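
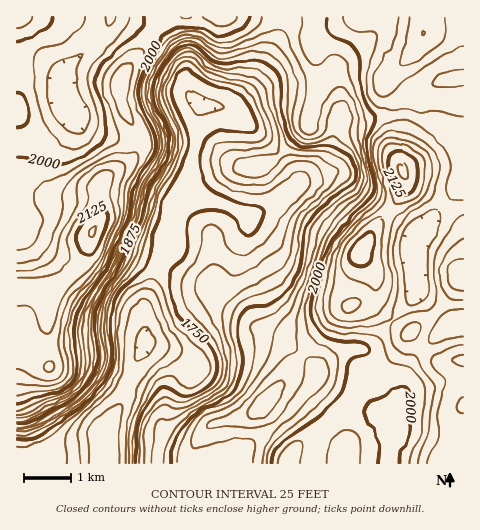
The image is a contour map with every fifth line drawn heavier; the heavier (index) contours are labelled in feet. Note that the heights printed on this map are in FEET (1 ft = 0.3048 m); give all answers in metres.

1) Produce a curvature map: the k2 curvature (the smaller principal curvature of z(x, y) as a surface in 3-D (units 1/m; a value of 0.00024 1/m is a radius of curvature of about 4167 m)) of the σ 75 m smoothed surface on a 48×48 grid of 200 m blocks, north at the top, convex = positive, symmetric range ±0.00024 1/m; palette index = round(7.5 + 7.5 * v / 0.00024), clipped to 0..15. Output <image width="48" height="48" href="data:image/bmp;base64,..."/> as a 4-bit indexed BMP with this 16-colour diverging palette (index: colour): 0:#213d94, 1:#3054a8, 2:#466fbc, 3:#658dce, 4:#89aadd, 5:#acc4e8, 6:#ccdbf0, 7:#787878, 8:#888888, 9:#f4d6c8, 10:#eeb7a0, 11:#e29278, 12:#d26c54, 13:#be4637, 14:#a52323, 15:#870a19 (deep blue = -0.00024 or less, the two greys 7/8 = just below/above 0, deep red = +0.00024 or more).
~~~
<image width="48" height="48" href="data:image/bmp;base64,Qk32BAAAAAAAAHYAAAAoAAAAMAAAADAAAAABAAQAAAAAAIAEAAATCwAAEwsAABAAAAAAAAAAlD0hAKhUMAC8b0YAzo1lAN2qiQDoxKwA8NvMAHh4eACIiIgAyNb0AKC37gB4kuIAVGzSADdGvgAjI6UAGQqHAFZneIdUIWiGeHd3h1JKuWVXiHdmVGqYdzNFZ4dUIWd1aHZmZlM3qHVXiIdmVFiHdwACRnZUIWh0SHdlVUMTeHdWiYdmZEZmdzIAEkVUIWqVJYiIdmUQJ3d2eIdmZUZmd7liAAJFIEqYInmodnhhA2d3ZmZmdlZ4iMqGMQATMBaaYDmoZnmXIUd3dmZndlWIiKdlZjABMQN5gQSGVXiZYiV3d3d3dlV4iXZXm5QAEiNnZAAzNGeIdjNWZ3d3ZlVWeHZ5zbhAASRnZTESNFZ3d2M1Z4iHZlVEVmaL3KiEACRodlMjRWZneHU0aJiHZVZ2ZWaLu4iXEBNXZmUzVmZnd2VEaJhmZlaJmGZ3eHipMCRFVVVDVmZmZlVVRWVVZ1RomWZmZmeYITVURFVEZ3ZmdlVlQyNGeWM1iWZmZmZmIkVUVmZVaId3hlVmQzREipYiRWZ4dmVUI0REeIdlaZh3dlVmeHZDSahkM2aIh2VUJEM1iYd1aKl3ZVV5qoh0JZdmU2V4dVVDFEM2iYh1V5l2ZVaauoiHIVZVVXVodVVCE0M1iIh2Rnh1VVeZmXeIUiREZ5dodmZTAUM0eImHVWZmVFeHZmZ4hCNGiYd3d3h2ADQ0aImIZWZ2VFeHZVZ4hBJYqnZmdniZMCREZ4iIdmd3VEZ3Z3d4gxJZqVVmZmeaYANEVneIhmeHRFV3iZh3YyNYmVVVVWeIcgJEVmZndlZ3RFVXmql2UzRXh2ZWZ4iHZAA0RWZ3ZlZ3RHZEipmHYzRXd3ZVZ5qYdiATRXiIhlV3RIhTWJmHZDRWd3dlVomZmWABRXiZhlVnVYmFNoiGVTNFeHdlRGeJqpMANXd3ZWZWVGiHVHh1VUM0aHd3ZUVniIUANWZURFVEQ0aIdmdURnQzV3d3dmZVVVUgJWZEREVEMyNWh1QiWKZEVndndnmHZUQwA2ZVVmZkMzMjRTETerhUVodmZmiph2VRAUVniJmXVERDIgBGiZhlVYh2VVeZmHeFACVomZmYdTRUMQN5mph1VXd2VDV3d2ipEARomIiHUzIkQgWaq6h1VWZnZURVVVerMANnh3dkIkQkYwWamphlVmZ3dkVUQ1i8UANndmUxFJpSRCSJiGVEVmZndlVlRWi8QARmZUIRSd6CNURWVENFVod3ZVRVZ3eZICVmZTIlebuUFFQiM0RWZ5h2ZVRGeHZkADZmVTNWeIh1ElVDRWd3eJh2VURXd2QxAVZlVEVnd3dlIVd3ZniHeHd2VVVoh1MRA1VENFVWZ3d2MVmZdmd3eGd2VVZpmGQxAkMiNFVVZmeHQ0ipdlVmd3d2VVZ5qXZTACI0VVVVZmd3RFeZd2VVZodmZUVomYd2AAJYdlVlZ3d2VVaId3ZVZnZWdUNGiId2MAN5hlVVZ4h2VVVnd4h2ZlVnd1M0Z3d2MAJ5h1VVV4mGVlVWd4iHZmZniHVDVmZmQQJpmHVVVoh2Z3ZVZ4mXZph3eIdURmZ2VURpqYZVVnd2eIdlV3iXZph3eIh1RVZ2eHZ4mpdlVnd3iZhmVnd3Zg=="/>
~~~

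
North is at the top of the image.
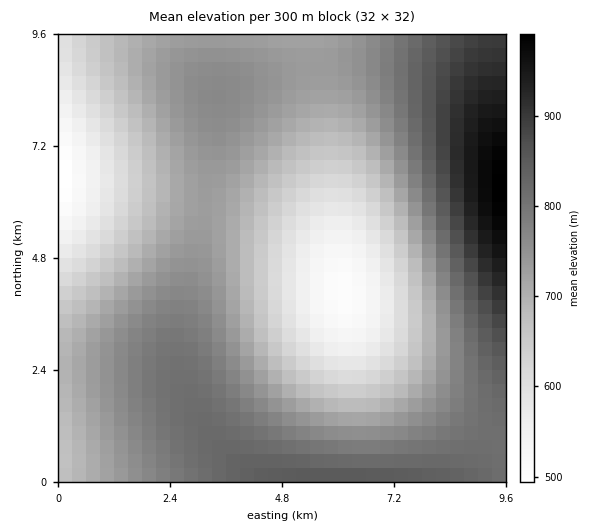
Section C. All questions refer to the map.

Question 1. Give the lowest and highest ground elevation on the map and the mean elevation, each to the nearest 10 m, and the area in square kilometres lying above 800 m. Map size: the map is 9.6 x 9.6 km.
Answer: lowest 480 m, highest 990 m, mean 730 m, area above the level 21.7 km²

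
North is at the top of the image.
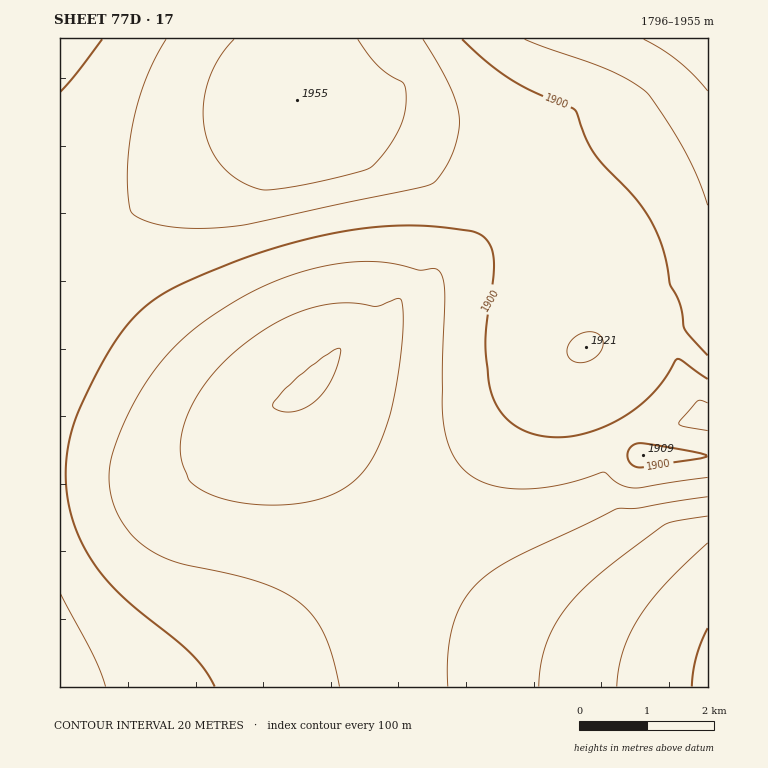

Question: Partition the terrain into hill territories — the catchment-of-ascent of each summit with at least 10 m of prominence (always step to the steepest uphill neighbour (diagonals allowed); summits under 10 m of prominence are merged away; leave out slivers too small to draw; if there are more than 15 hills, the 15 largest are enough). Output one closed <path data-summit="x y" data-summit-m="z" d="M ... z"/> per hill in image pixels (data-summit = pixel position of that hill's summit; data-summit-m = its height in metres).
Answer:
<path data-summit="297 100" data-summit-m="1955" d="M708 38l-648 0 0 434 92 2 22-5 25-10 15-1 14-9 98-88 74-61 127-84 69-58 101-71 11-11z"/><path data-summit="586 347" data-summit-m="1921" d="M708 77l-26 22-42 27-44 32-69 58-127 84-74 61-28 26 0 9 3 10 10 20 46 64 55 60 52 44 37 24 65 29 61 17 69 12 12-1 0-59-34-27-28-28-14-16-20-33-7-15-1-30 8-19 13-12 7-4 57-10 19-6z"/><path data-summit="60 687" data-summit-m="1930" d="M297 388l-63 56-20 14-15 1-25 10-22 5-92 0 0 213 648 0 0-11-36-4-45-8-46-12-29-10-51-24-37-24-52-44-55-60-46-64-10-20z"/><path data-summit="643 455" data-summit-m="1909" d="M708 417l-76 15-7 4-13 12-8 19 1 30 7 15 20 33 14 16 28 28 34 26z"/>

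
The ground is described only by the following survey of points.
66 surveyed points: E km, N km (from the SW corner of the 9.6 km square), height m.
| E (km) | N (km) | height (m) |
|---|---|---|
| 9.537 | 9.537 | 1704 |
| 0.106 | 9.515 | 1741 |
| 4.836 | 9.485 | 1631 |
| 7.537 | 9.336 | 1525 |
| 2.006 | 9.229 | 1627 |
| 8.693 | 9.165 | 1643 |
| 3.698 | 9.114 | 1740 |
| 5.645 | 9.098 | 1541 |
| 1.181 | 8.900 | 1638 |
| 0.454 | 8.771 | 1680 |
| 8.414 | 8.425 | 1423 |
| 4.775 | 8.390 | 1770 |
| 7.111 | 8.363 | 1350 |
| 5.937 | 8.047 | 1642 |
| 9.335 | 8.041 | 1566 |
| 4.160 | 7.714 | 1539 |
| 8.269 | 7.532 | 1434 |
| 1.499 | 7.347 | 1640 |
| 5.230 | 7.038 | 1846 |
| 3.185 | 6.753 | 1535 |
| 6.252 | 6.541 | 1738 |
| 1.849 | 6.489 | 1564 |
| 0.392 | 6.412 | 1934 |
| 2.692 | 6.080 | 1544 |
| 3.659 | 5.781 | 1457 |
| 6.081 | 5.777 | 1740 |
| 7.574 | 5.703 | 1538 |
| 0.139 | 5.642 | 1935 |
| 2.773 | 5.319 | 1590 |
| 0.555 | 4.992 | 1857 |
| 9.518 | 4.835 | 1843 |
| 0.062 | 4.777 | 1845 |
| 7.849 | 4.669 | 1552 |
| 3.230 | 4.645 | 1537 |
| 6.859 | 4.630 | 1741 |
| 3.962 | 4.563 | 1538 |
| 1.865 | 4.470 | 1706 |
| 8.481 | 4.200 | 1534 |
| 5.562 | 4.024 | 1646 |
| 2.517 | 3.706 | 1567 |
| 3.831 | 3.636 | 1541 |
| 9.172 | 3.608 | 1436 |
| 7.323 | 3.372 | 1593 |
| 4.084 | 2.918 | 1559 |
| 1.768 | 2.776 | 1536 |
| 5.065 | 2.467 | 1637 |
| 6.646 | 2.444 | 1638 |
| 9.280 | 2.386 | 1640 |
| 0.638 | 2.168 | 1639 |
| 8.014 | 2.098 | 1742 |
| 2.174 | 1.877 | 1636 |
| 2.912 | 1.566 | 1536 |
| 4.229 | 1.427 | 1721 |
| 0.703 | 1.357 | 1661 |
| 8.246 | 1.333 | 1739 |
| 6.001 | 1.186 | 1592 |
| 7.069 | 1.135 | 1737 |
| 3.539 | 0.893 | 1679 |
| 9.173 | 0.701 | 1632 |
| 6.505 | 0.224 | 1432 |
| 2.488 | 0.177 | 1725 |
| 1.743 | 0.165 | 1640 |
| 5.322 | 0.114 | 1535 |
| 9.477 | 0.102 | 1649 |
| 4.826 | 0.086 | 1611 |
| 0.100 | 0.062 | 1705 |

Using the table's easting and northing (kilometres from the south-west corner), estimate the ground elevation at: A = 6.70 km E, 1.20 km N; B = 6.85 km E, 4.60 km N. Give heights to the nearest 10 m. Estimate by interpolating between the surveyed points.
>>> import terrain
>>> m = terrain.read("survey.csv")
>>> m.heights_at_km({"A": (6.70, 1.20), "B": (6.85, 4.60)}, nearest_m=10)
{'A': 1650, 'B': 1740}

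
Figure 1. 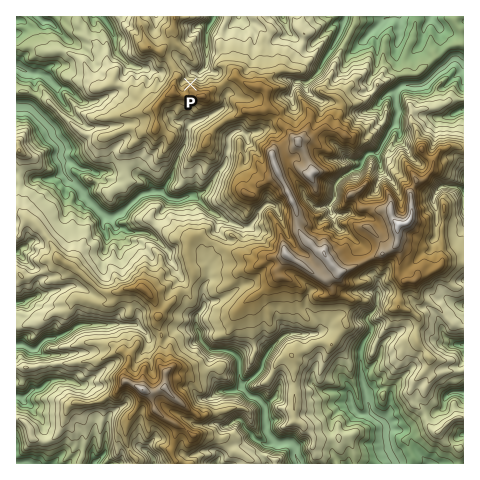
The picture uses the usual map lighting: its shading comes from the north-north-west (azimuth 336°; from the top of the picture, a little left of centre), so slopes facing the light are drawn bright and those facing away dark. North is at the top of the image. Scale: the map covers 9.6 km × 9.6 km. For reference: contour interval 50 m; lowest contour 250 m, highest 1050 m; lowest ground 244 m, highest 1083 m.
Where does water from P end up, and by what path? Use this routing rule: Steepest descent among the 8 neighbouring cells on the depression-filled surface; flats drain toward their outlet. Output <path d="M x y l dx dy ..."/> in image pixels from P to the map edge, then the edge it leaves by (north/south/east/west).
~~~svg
<path d="M190 84l0-9 3-2 7 0 7-9 0-33 2-6 5-6 0-2"/>
exit: north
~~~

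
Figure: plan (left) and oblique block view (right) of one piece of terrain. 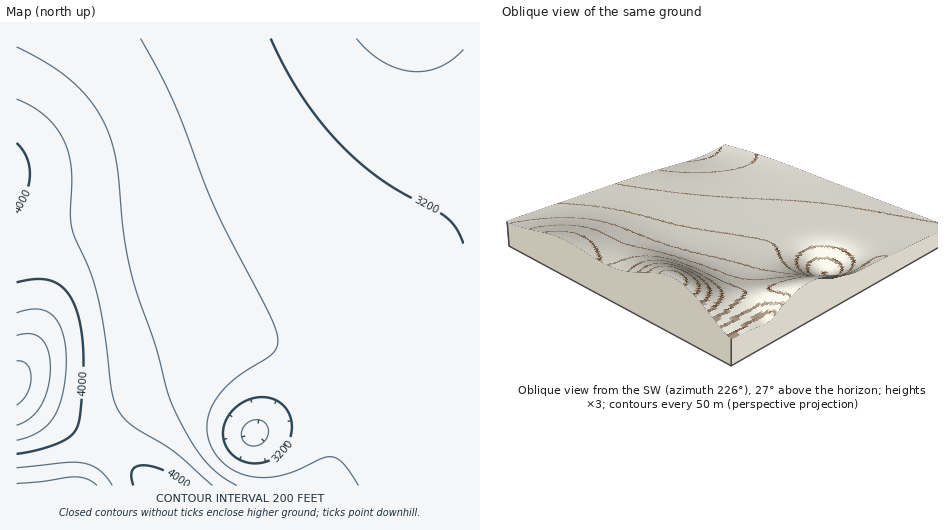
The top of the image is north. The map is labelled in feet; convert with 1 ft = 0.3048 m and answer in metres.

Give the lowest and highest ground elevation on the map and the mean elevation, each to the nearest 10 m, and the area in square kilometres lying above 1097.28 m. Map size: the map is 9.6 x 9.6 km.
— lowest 890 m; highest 1430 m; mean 1060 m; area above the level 23.8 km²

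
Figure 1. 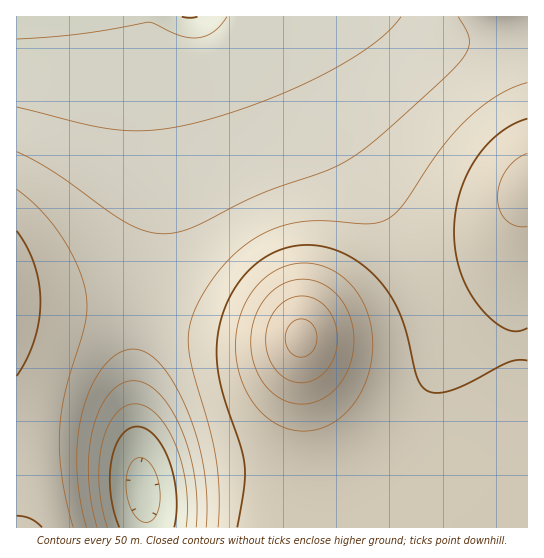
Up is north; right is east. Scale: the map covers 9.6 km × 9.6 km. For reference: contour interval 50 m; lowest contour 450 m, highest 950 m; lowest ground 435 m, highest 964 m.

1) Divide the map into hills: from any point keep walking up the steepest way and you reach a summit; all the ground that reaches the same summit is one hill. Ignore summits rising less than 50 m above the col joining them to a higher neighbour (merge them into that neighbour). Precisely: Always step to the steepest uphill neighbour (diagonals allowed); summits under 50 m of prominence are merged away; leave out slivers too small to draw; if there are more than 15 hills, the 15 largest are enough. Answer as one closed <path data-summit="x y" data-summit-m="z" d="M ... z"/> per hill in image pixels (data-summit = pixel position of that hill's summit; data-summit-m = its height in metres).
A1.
<path data-summit="301 338" data-summit-m="964" d="M279 16l-142 1 16 80 7 68-4 68-19 97-4 43 2 48 12 106 380 1 1-183-41 0-17-2-23-8-10-9-42-95-78-129z"/><path data-summit="17 293" data-summit-m="781" d="M137 16l-121 1 1 511 130-1-12-106-2-48 4-43 19-97 4-68-7-68z"/><path data-summit="527 187" data-summit-m="820" d="M398 16l-118 1 37 85 78 129 42 95 10 9 23 8 17 2 40-1 1-307-35 7-34-1-32-10z"/>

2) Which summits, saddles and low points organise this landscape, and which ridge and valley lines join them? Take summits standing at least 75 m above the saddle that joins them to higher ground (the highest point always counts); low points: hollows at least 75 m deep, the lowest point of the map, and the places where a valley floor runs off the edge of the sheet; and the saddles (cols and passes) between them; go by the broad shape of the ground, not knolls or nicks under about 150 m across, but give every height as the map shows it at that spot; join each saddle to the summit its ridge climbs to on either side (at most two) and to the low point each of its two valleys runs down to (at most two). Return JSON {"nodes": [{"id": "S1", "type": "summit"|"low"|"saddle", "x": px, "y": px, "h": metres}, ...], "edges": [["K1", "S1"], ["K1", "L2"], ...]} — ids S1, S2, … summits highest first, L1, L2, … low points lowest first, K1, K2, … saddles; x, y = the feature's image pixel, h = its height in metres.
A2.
{"nodes": [
{"id": "S1", "type": "summit", "x": 301, "y": 338, "h": 964},
{"id": "S2", "type": "summit", "x": 17, "y": 293, "h": 781},
{"id": "L1", "type": "low", "x": 142, "y": 486, "h": 435},
{"id": "L2", "type": "low", "x": 189, "y": 17, "h": 496},
{"id": "K1", "type": "saddle", "x": 327, "y": 479, "h": 770},
{"id": "K2", "type": "saddle", "x": 142, "y": 303, "h": 674}],
"edges": [["K1", "S1"], ["K1", "L1"], ["K1", "L2"], ["K2", "S1"], ["K2", "S2"], ["K2", "L1"], ["K2", "L2"]]}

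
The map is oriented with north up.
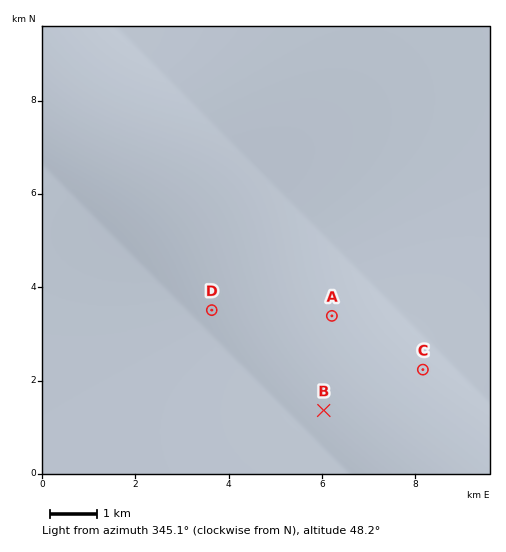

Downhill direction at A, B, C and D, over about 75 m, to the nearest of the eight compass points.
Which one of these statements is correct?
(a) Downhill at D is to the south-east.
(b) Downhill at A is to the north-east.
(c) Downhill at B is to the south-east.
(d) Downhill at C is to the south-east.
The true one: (b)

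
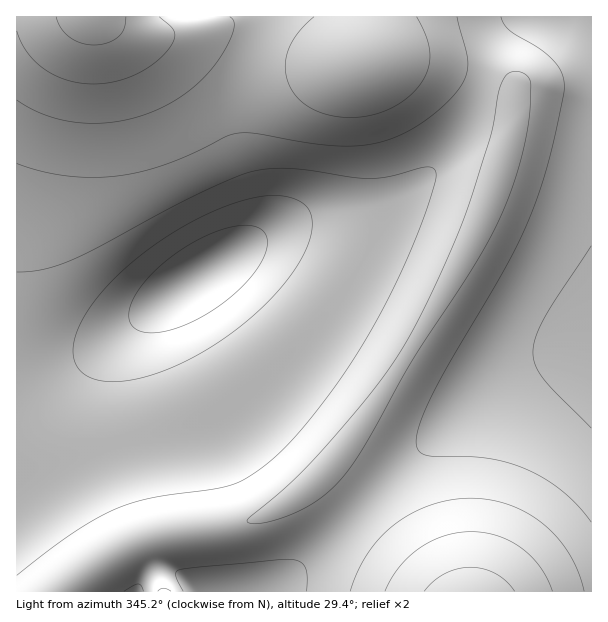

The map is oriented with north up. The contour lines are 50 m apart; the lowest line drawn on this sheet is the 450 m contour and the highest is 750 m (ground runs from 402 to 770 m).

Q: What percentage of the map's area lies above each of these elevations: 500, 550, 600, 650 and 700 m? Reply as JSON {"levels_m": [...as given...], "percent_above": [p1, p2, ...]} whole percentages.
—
{"levels_m": [500, 550, 600, 650, 700], "percent_above": [90, 56, 27, 12, 3]}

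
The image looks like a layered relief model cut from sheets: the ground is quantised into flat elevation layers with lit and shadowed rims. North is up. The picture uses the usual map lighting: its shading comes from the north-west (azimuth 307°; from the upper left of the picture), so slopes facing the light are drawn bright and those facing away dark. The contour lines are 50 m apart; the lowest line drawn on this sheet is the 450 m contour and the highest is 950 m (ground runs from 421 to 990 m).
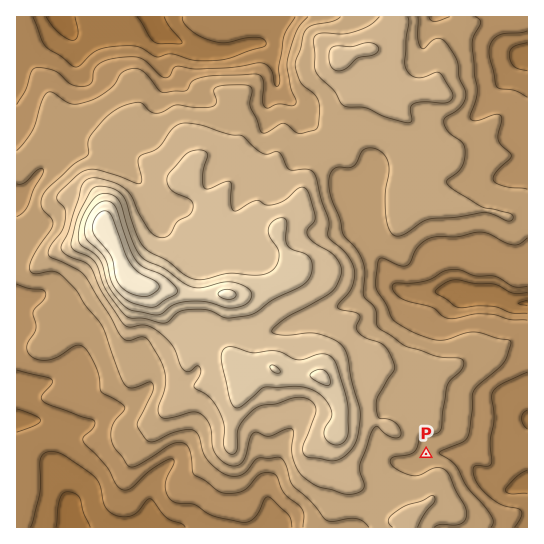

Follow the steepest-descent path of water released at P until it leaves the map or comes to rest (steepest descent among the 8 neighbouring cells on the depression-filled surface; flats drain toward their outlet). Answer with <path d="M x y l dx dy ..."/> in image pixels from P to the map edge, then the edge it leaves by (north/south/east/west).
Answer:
<path d="M426 454l11 0 1-1 15 0 1 1 4 0 5 3 31 30 3 0 1 2 15 0 6-4 8-2"/>
exit: east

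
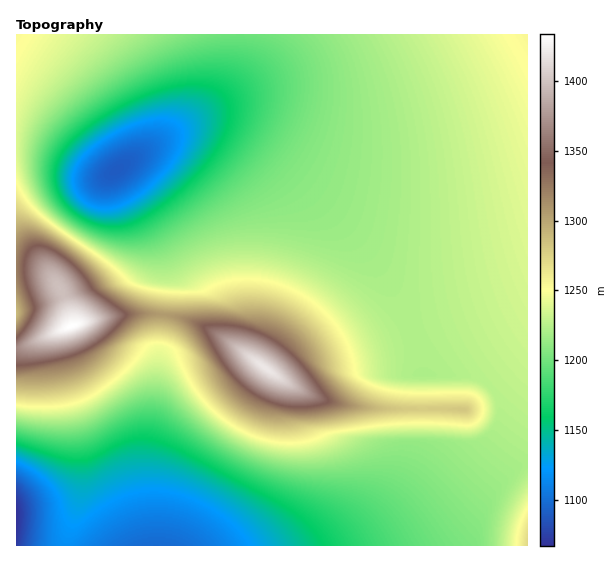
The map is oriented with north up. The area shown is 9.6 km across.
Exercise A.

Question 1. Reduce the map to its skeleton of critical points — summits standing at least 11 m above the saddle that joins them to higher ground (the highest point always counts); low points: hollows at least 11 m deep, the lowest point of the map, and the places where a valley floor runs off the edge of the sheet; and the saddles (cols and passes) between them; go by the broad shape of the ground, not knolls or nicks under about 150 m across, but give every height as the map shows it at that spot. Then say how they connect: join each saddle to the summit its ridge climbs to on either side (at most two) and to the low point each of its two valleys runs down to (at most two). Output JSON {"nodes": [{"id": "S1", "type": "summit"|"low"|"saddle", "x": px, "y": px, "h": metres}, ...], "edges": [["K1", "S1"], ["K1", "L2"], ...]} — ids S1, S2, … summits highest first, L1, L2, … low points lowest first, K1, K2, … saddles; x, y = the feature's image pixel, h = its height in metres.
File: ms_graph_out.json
{"nodes": [
{"id": "S1", "type": "summit", "x": 71, "y": 327, "h": 1434},
{"id": "S2", "type": "summit", "x": 265, "y": 368, "h": 1420},
{"id": "S3", "type": "summit", "x": 461, "y": 409, "h": 1282},
{"id": "S4", "type": "summit", "x": 527, "y": 544, "h": 1271},
{"id": "S5", "type": "summit", "x": 17, "y": 36, "h": 1253},
{"id": "L1", "type": "low", "x": 17, "y": 517, "h": 1067},
{"id": "L2", "type": "low", "x": 117, "y": 169, "h": 1089},
{"id": "L3", "type": "low", "x": 155, "y": 545, "h": 1097},
{"id": "L4", "type": "low", "x": 17, "y": 313, "h": 1288},
{"id": "K1", "type": "saddle", "x": 17, "y": 268, "h": 1321},
{"id": "K2", "type": "saddle", "x": 163, "y": 315, "h": 1306},
{"id": "K3", "type": "saddle", "x": 17, "y": 145, "h": 1238},
{"id": "K4", "type": "saddle", "x": 491, "y": 388, "h": 1226},
{"id": "K5", "type": "saddle", "x": 527, "y": 463, "h": 1221}],
"edges": [["K1", "S1"], ["K1", "L2"], ["K1", "L4"], ["K2", "S1"], ["K2", "S2"], ["K2", "L2"], ["K2", "L3"], ["K3", "S1"], ["K3", "S5"], ["K3", "L2"], ["K4", "S3"], ["K4", "L2"], ["K4", "L3"], ["K5", "S4"], ["K5", "S3"], ["K5", "L3"]]}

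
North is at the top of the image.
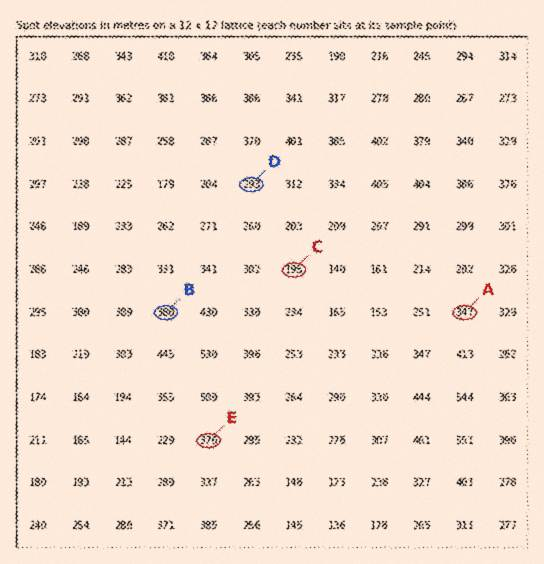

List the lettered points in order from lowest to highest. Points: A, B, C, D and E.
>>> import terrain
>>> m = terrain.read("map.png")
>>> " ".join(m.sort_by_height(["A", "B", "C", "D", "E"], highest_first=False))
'C D A E B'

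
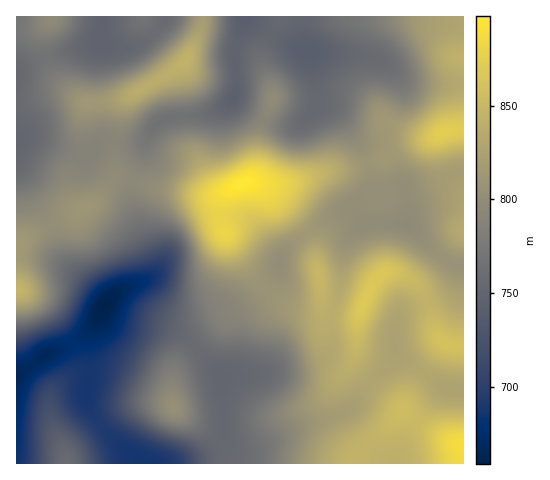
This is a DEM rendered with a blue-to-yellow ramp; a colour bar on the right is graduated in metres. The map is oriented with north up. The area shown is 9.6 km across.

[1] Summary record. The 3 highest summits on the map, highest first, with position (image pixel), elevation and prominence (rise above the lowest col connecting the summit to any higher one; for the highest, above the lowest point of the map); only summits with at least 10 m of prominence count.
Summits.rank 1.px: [243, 183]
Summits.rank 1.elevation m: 898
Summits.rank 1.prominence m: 239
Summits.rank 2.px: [444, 132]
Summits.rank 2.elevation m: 874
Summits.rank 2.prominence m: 64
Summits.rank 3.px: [364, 304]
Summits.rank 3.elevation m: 869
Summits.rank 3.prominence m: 38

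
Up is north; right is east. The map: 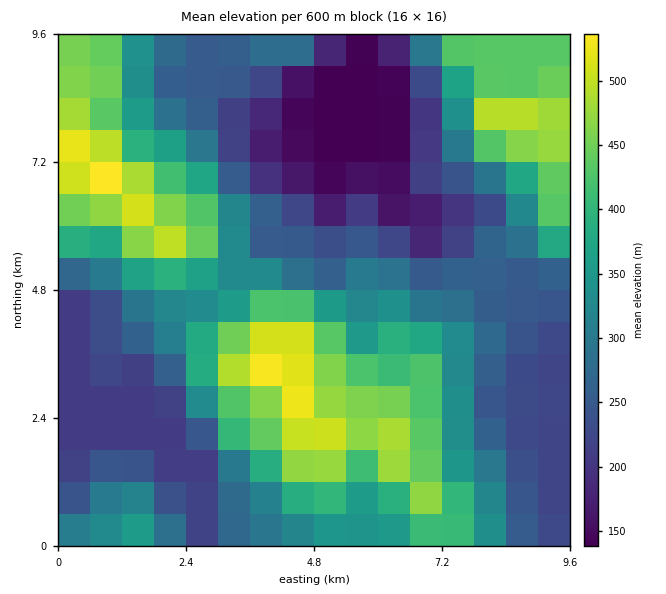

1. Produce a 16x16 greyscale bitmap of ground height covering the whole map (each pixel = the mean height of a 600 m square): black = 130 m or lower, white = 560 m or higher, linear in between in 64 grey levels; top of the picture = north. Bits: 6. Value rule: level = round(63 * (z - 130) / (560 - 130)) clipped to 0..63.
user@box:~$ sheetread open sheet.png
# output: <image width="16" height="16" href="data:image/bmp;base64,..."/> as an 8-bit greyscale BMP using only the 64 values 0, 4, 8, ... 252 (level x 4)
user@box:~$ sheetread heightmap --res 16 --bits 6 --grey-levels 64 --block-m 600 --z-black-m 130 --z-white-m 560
<image width="16" height="16" href="data:image/bmp;base64,Qk02BQAAAAAAADYEAAAoAAAAEAAAABAAAAABAAgAAAAAAAABAAATCwAAEwsAAAABAAAAAAAAAAAAAAEBAQACAgIAAwMDAAQEBAAFBQUABgYGAAcHBwAICAgACQkJAAoKCgALCwsADAwMAA0NDQAODg4ADw8PABAQEAAREREAEhISABMTEwAUFBQAFRUVABYWFgAXFxcAGBgYABkZGQAaGhoAGxsbABwcHAAdHR0AHh4eAB8fHwAgICAAISEhACIiIgAjIyMAJCQkACUlJQAmJiYAJycnACgoKAApKSkAKioqACsrKwAsLCwALS0tAC4uLgAvLy8AMDAwADExMQAyMjIAMzMzADQ0NAA1NTUANjY2ADc3NwA4ODgAOTk5ADo6OgA7OzsAPDw8AD09PQA+Pj4APz8/AEBAQABBQUEAQkJCAENDQwBEREQARUVFAEZGRgBHR0cASEhIAElJSQBKSkoAS0tLAExMTABNTU0ATk5OAE9PTwBQUFAAUVFRAFJSUgBTU1MAVFRUAFVVVQBWVlYAV1dXAFhYWABZWVkAWlpaAFtbWwBcXFwAXV1dAF5eXgBfX18AYGBgAGFhYQBiYmIAY2NjAGRkZABlZWUAZmZmAGdnZwBoaGgAaWlpAGpqagBra2sAbGxsAG1tbQBubm4Ab29vAHBwcABxcXEAcnJyAHNzcwB0dHQAdXV1AHZ2dgB3d3cAeHh4AHl5eQB6enoAe3t7AHx8fAB9fX0Afn5+AH9/fwCAgIAAgYGBAIKCggCDg4MAhISEAIWFhQCGhoYAh4eHAIiIiACJiYkAioqKAIuLiwCMjIwAjY2NAI6OjgCPj48AkJCQAJGRkQCSkpIAk5OTAJSUlACVlZUAlpaWAJeXlwCYmJgAmZmZAJqamgCbm5sAnJycAJ2dnQCenp4An5+fAKCgoAChoaEAoqKiAKOjowCkpKQApaWlAKampgCnp6cAqKioAKmpqQCqqqoAq6urAKysrACtra0Arq6uAK+vrwCwsLAAsbGxALKysgCzs7MAtLS0ALW1tQC2trYAt7e3ALi4uAC5ubkAurq6ALu7uwC8vLwAvb29AL6+vgC/v78AwMDAAMHBwQDCwsIAw8PDAMTExADFxcUAxsbGAMfHxwDIyMgAycnJAMrKygDLy8sAzMzMAM3NzQDOzs4Az8/PANDQ0ADR0dEA0tLSANPT0wDU1NQA1dXVANbW1gDX19cA2NjYANnZ2QDa2toA29vbANzc3ADd3d0A3t7eAN/f3wDg4OAA4eHhAOLi4gDj4+MA5OTkAOXl5QDm5uYA5+fnAOjo6ADp6ekA6urqAOvr6wDs7OwA7e3tAO7u7gDv7+8A8PDwAPHx8QDy8vIA8/PzAPT09AD19fUA9vb2APf39wD4+PgA+fn5APr6+gD7+/sA/Pz8AP39/QD+/v4A////AGh0hFw0VGBwgHyEpKR4SDhAZGxANFRsmKCEmMigcEQ0NERAMDBkmMjMpMy4gGQ8NCwwMCxEoLjc3MjQtHhMODQsLCw0dLDE6MjAwKx4RDw4MDgwTJTU7OTErKSsdEw4NDA8TGiUvODgtISYkHRUQDgwPGBwdIisrIRweGBcSEhEVGSMmIx0dFxMZFxITExITJiQxNi4dEhIPEQ4IDRQXJC8yODAsHBMOBgsEBgoOHSw3PDQqJBIKBQIEAwwQGCQtOjYnIhgNBgMBAQILGSwxMzQtIRcTDAgCAQEBCh41NTMxLx4TEhIOBAEBAg4jLS0uMC4fFRITFhYIAgcZLCwsLA="/>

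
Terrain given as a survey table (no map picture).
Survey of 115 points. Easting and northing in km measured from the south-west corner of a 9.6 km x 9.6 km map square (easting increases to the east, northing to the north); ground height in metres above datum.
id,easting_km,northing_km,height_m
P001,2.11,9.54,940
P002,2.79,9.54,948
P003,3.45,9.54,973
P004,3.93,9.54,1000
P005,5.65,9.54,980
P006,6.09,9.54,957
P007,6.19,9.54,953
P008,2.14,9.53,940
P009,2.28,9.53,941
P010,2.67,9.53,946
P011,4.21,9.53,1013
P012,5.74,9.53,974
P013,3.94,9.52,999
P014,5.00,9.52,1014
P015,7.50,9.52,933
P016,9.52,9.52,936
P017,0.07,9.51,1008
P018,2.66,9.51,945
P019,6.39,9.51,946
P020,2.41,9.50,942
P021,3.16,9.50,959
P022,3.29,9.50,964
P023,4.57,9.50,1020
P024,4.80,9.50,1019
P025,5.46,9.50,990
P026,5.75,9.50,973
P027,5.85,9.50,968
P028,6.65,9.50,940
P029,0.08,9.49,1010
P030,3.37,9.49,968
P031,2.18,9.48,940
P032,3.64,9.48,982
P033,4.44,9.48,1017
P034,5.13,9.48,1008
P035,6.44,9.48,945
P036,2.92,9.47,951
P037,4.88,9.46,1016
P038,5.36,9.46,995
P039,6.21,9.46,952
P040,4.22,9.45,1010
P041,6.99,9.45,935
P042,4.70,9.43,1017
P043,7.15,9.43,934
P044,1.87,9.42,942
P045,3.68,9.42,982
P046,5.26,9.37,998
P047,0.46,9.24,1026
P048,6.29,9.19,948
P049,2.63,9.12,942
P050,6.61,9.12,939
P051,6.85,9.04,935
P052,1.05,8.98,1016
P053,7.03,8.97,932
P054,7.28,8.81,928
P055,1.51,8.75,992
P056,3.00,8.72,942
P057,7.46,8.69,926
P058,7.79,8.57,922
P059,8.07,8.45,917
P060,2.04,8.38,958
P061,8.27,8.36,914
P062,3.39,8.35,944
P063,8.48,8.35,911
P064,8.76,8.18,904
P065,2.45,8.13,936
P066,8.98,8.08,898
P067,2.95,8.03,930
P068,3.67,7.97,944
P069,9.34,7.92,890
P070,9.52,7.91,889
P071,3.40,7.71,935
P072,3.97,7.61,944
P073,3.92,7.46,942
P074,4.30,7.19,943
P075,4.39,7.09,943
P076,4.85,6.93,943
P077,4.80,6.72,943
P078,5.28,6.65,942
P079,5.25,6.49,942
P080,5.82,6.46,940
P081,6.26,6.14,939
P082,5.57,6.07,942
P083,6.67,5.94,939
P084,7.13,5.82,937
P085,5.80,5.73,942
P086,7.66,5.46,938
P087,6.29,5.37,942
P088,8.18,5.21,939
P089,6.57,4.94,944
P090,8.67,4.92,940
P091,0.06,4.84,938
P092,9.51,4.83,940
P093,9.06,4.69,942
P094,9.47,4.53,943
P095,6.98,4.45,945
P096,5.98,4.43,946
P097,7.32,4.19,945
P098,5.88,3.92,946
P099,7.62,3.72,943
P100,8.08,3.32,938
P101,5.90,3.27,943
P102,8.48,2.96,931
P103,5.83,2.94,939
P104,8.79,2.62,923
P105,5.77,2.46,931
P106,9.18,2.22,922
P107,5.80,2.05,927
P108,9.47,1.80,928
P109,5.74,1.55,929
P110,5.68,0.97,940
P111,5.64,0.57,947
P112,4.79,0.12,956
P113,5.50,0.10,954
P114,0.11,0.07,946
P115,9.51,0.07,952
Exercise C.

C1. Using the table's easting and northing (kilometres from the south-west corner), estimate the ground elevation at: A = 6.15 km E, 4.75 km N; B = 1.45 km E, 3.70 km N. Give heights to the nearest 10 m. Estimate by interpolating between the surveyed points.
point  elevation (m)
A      940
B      970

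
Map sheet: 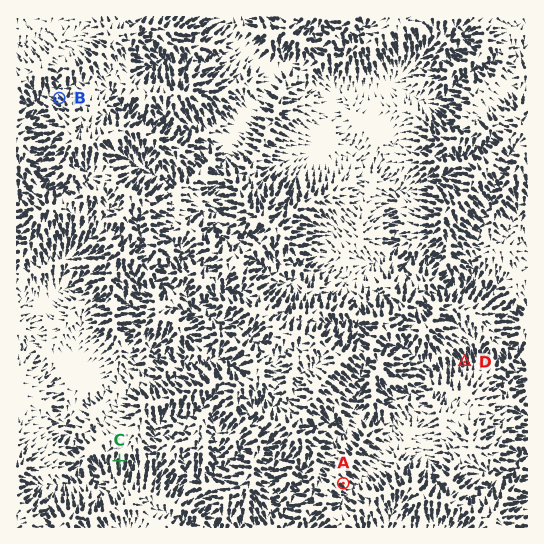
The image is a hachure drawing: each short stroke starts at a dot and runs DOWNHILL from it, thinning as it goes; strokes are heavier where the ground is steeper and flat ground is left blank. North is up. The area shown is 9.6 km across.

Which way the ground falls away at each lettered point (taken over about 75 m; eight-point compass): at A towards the SE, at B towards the NW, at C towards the S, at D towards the N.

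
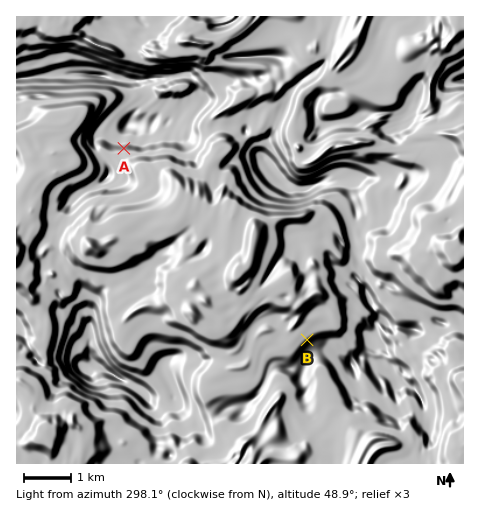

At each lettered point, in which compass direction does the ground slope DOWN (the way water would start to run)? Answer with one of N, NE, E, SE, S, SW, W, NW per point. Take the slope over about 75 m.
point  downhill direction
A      N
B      SE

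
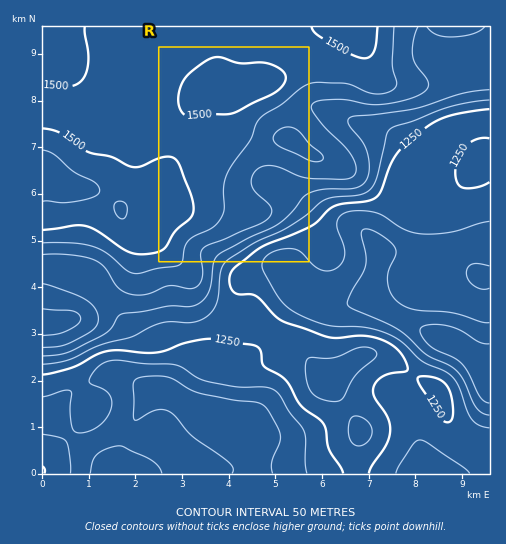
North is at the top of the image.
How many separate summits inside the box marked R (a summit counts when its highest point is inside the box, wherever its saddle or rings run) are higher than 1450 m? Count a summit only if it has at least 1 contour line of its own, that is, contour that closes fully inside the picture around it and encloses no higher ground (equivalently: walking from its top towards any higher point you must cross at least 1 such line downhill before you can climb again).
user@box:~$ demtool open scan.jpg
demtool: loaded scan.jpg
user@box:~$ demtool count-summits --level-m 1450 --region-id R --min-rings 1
2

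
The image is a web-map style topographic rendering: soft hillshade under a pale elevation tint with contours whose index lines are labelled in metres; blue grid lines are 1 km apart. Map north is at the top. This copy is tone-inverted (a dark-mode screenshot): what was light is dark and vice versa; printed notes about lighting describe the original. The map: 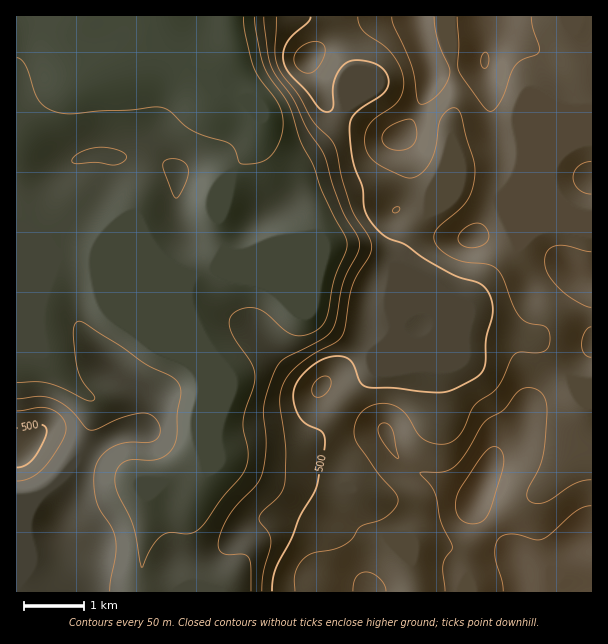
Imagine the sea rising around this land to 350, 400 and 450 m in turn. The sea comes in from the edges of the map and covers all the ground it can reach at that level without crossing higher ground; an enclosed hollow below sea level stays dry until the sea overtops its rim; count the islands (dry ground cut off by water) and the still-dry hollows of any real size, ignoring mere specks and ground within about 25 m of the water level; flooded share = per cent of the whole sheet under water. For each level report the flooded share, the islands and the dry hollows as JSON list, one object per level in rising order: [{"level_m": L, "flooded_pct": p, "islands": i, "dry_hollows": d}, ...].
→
[{"level_m": 350, "flooded_pct": 34, "islands": 0, "dry_hollows": 0}, {"level_m": 400, "flooded_pct": 42, "islands": 0, "dry_hollows": 0}, {"level_m": 450, "flooded_pct": 50, "islands": 0, "dry_hollows": 0}]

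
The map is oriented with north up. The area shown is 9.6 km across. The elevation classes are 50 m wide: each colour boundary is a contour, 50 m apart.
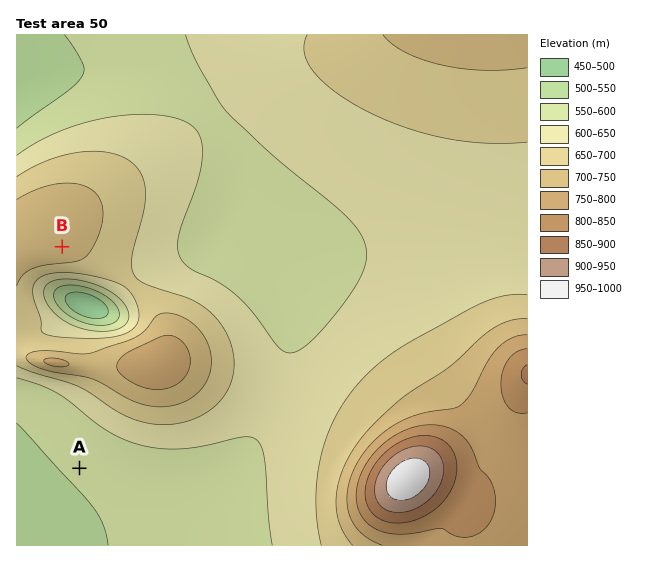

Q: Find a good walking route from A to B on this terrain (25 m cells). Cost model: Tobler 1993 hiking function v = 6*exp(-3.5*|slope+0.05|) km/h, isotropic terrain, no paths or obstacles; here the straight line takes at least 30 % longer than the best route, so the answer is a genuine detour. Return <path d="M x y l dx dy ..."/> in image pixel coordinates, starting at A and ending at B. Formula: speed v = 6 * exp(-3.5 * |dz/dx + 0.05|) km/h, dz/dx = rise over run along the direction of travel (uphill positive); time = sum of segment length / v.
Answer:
<path d="M79 468l-44-88-13-13-5-11 0-7 16-33 0-28 6-13 18-18 5-10"/>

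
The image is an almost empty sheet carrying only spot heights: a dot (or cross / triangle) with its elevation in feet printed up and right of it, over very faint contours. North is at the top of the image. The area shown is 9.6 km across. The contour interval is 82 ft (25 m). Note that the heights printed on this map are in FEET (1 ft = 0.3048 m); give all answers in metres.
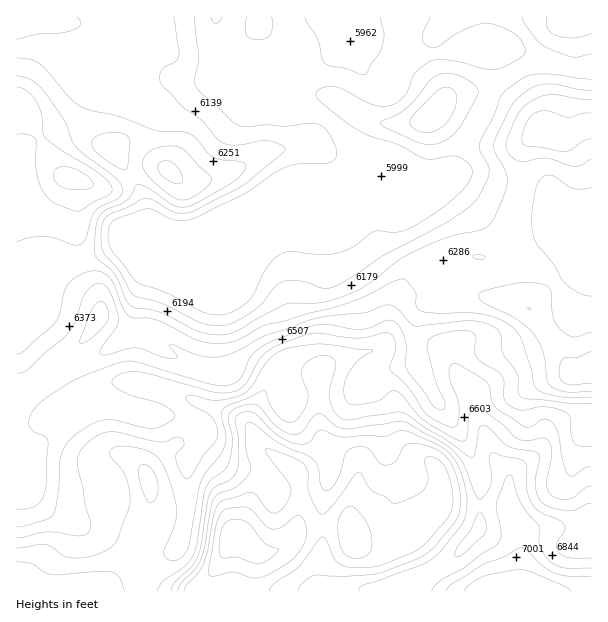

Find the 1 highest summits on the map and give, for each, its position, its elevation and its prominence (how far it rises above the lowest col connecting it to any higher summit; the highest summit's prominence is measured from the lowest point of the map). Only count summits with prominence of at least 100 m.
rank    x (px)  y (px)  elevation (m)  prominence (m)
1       237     537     2217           400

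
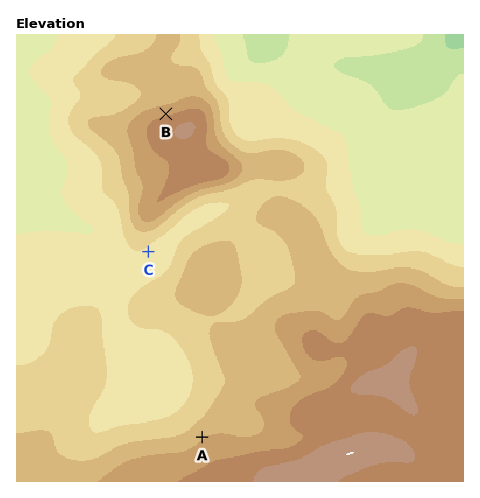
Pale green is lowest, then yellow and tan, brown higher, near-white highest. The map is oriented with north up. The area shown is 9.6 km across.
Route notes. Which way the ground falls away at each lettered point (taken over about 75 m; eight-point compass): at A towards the NW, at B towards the N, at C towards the SE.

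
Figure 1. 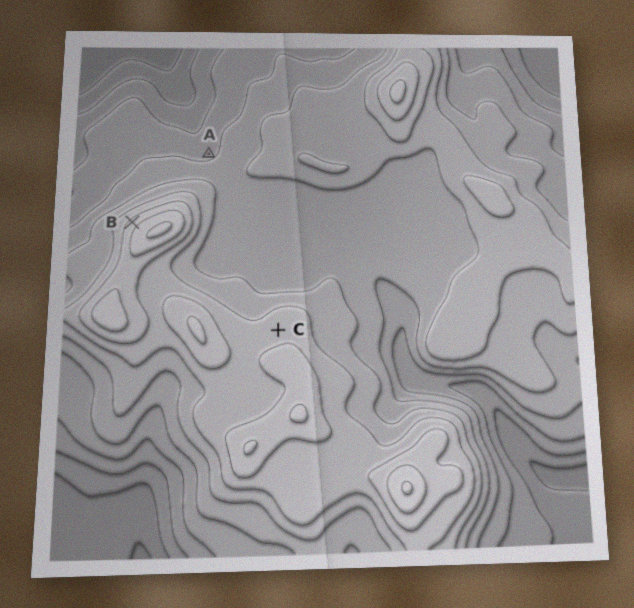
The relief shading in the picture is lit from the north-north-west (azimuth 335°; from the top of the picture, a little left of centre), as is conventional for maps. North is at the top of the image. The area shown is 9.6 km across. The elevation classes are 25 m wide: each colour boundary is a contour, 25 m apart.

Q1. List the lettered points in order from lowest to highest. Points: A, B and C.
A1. A C B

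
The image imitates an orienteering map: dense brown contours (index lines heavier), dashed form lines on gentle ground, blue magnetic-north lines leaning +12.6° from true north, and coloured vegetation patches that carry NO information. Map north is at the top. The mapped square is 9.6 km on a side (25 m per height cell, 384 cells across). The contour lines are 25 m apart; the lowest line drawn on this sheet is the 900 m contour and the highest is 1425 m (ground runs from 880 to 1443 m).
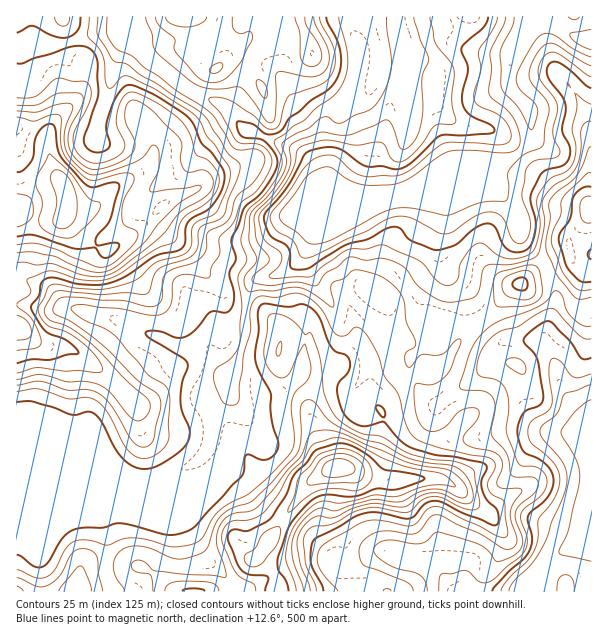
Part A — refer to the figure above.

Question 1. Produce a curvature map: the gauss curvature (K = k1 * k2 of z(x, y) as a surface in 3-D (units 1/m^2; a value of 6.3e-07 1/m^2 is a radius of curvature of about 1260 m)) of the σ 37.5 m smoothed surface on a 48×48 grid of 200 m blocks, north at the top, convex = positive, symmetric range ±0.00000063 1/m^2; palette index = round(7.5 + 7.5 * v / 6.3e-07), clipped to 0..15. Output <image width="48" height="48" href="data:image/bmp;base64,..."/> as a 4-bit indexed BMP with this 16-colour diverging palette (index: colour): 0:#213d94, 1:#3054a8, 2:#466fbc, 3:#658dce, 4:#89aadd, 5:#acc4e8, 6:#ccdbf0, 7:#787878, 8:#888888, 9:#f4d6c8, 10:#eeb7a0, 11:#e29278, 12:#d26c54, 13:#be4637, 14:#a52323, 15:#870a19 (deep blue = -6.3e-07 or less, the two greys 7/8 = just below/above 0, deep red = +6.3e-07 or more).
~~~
<image width="48" height="48" href="data:image/bmp;base64,Qk32BAAAAAAAAHYAAAAoAAAAMAAAADAAAAABAAQAAAAAAIAEAAATCwAAEwsAABAAAAAAAAAAlD0hAKhUMAC8b0YAzo1lAN2qiQDoxKwA8NvMAHh4eACIiIgAyNb0AKC37gB4kuIAVGzSADdGvgAjI6UAGQqHALRGqneHh3qrtIhruINHh4qIeIhQbIh6h2qoZnh4dleHY1lCd4mXd3h3Z4eMeXd4d2mYiYWJiHd3iK6VV6uHd4mHd4d3N1Z3d3iHioV5mHd2N1dXWHqHeJl3d4iIb6V3h3d3Z3h3d4iIT6affJeHd4h2eHiHfYR3eHd3d3h3eIiIbpZ0CcZnh3dlmHd5d4d3eIh3d4d3iIh3WId3Z5mHzJdXy3YpiNh3iIiHeHd4iIh4dmd3dFl0h3h4/JkFQXdneIiIiHd3d3eHd4h3ZVaH0kuFYc+NlquGd4iIiIh3d3d3eIiHfHSnpCmoaJU5doumZ4iId3d2Z3d4d3d4eFz/1UZneHWMdniGd4h3d4d3mHd3h4iIq1eapXeYiGiGd3d3d4h3eId4mXd3h4h4mRdYhmeYh3iGZ4eIeIiHiIh3d3d3d3d3h0U3uEZ4l3d3d4mYiIiId4h3d3d3eHd3eHZqqHeIiIiId3d3iIiIaKh5qXiHeId3eZeIeIh4h3iZd2qXiHmHeIZ4h3eIeIh3d3eIeIh3d3eId4mGeIiHh3VniGd3iHd3V3eId3d3iHaHd4eHeJZ3h3Z4iHeIiId5iHd4d3iHiIeYeIiHiHeHeZd4d3eHd3eLh3hoeIeHd3eHiJd4d4ZXiXd4h3d4eHeJh3dneHd3d4eIdnh4dqYYl3d4iIeIeHl3l4eHiId3iId4lnmHdvqoaHd3d2eHh4iJlpmId4d4eHd2d3iXihDsmneIeGeHh2O4d6d3d4h3h3d2Zmd2mHp7iXd3iod3iXC2e4R4eIh3eHeHV9koJYVneHZmZ4mHiYl5iEWniId3iIiHn/hYmpR3iJpmZ5t2dkuoR2iHl3iHiIh1S/RXiYdnh5+neHhVeJdZeIdqh4iHd3d1aFB5l4h4dmmodnx1d3dolod7d3eHd3eHetBXiHZ4Z3eJdmmJhmZ4dpiGZ3eHd4iIeui8d4N8l3doZnaLdlaKl3h3iImHeIeJiNlYV6Z4l3h4d4d3enbPqIiHh3d3eId4Z6hXe4eXdmiJiJZ4V0SXd3iId3d3iId3dlfHj3aIkymHd3d+12q4Zoh3d3d3eHd3h2Z3iHd+1FiHd3d61ViZeJiHd3ZXeIiId3ZndIhkirl1V3d3hTisg3mXiVmXiIh3d4h7lIhAzaqmV4dmeEv6VYiXd3m4iZiHZVd9tHfF+4iXaIiHd4kAiIeGeIiZd4d4pmlodnTVqXZ4d3iHd8ssV3WZd3eYZodpuHiIbISEV3Z6h4iHd2e/R4eIeHeIZ3d4h4iHdoh3iXaOqIh2d4eIaHh3eHeHeHiHd4qXVop3iHRriIlkh3eod3dneHd3d3iHh3iHZoh2hmlkdnhopneWh3h2eId4iId3hmeKh3d3h3Zml3d52WZ3d5mGeId3eIiIdmfLh4eHesZnd3h3iHd3d7yGd4eId3d3iHiodoeHZoeXd4d4h3d3d5p3h4h4iHd3iXd3mnh3Y2mIh2Znd4iIh2h3h3h3h3eId3ZkaHd6qHh3Z6uYd4eHdzqXiId3iHead3d2pw=="/>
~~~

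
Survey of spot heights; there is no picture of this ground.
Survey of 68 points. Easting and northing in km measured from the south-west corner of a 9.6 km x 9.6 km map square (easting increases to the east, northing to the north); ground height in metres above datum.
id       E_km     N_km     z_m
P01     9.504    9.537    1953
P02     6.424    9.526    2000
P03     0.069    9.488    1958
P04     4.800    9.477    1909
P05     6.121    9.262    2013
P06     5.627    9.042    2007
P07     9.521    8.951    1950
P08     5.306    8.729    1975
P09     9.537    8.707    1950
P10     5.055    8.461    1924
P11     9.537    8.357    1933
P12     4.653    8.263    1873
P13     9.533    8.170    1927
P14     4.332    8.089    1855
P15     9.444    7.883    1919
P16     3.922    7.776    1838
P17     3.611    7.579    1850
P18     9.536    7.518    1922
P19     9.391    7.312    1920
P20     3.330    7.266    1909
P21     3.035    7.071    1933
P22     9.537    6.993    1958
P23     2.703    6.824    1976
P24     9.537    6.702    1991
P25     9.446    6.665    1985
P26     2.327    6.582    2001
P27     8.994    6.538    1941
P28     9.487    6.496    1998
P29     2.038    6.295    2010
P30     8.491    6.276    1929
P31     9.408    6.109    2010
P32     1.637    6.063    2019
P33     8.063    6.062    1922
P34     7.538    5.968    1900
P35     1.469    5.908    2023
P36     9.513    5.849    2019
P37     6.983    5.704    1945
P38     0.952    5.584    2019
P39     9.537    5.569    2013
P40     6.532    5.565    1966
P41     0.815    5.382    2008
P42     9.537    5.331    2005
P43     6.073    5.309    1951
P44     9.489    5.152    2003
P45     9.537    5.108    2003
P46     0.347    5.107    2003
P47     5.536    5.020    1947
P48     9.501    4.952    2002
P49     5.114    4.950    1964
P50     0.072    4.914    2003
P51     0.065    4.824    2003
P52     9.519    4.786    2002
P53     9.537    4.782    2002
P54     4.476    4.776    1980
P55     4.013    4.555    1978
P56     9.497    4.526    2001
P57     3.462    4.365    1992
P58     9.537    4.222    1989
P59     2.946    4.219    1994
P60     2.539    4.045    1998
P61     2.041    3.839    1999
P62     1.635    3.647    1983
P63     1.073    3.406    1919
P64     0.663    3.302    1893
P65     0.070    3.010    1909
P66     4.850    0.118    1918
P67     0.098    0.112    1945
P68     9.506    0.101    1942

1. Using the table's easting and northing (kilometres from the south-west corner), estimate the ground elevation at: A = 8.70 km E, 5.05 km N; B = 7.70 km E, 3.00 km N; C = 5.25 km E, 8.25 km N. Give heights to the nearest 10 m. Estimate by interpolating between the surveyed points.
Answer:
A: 2000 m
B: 1920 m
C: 1940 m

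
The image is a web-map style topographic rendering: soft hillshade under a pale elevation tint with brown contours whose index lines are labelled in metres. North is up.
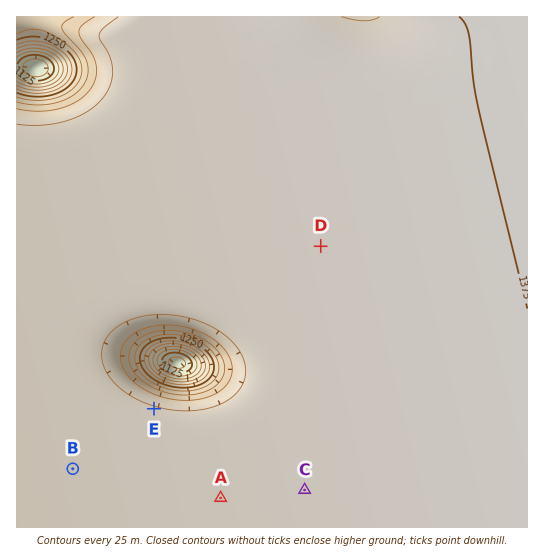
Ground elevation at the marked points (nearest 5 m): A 1360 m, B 1355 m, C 1365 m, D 1365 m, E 1350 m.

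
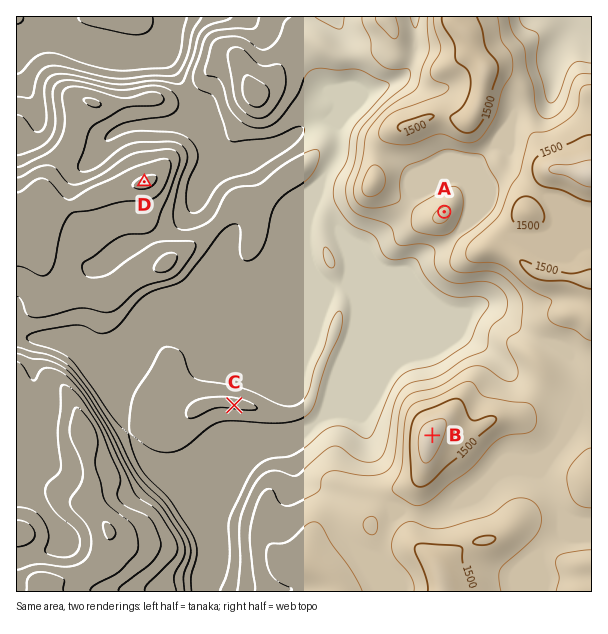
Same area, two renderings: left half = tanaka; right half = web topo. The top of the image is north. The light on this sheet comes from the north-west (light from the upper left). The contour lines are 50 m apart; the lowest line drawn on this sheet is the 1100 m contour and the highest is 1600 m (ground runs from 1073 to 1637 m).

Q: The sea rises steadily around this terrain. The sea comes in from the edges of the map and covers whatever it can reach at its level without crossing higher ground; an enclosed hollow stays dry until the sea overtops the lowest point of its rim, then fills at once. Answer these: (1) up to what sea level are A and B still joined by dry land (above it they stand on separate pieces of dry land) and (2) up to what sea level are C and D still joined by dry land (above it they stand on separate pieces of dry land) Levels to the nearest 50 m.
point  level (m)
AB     1400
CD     1300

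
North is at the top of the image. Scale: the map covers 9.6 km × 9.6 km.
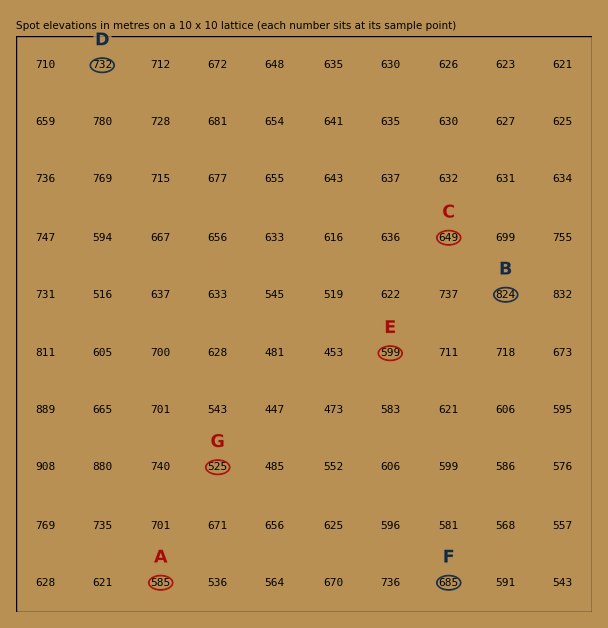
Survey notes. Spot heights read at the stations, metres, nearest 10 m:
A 580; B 820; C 650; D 730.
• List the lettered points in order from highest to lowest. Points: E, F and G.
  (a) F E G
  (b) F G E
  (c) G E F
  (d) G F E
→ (a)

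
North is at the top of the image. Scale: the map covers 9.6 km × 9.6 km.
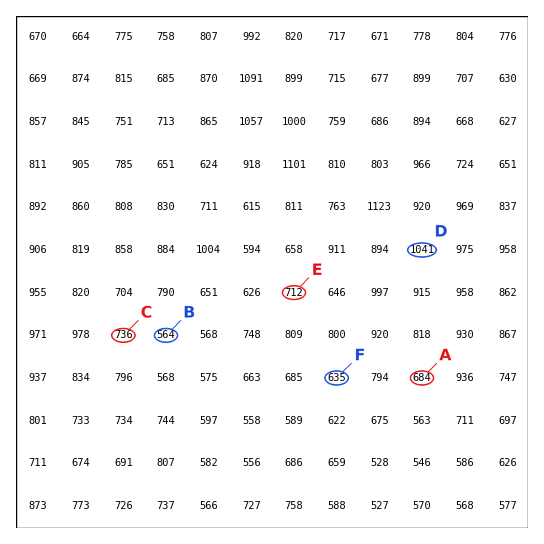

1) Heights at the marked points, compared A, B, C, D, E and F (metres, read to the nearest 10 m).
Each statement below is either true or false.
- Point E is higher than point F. true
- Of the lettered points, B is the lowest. true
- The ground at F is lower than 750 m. true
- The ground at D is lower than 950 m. false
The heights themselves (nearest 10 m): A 680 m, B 560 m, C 740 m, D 1040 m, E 710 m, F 630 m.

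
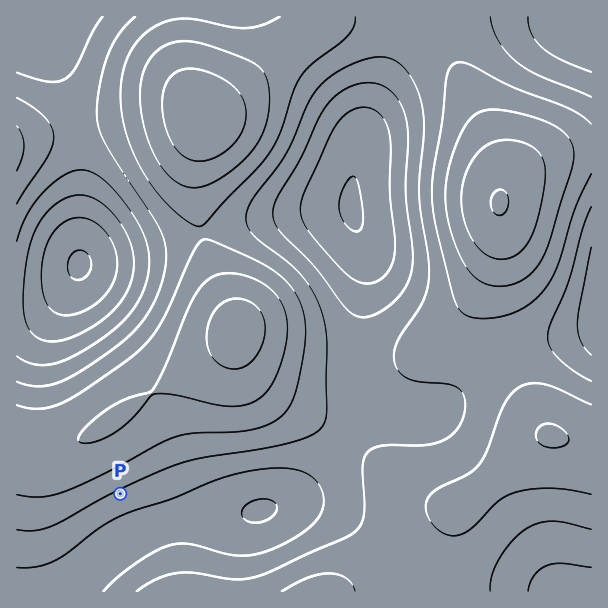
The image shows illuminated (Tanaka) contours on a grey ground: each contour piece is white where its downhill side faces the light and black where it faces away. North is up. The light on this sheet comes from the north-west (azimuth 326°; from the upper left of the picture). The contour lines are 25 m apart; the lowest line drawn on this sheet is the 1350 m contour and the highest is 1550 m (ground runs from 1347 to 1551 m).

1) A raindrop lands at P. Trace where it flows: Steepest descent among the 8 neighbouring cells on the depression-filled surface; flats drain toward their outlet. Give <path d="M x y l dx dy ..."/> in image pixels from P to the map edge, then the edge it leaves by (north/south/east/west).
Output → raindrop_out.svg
<path d="M120 494l8 7 0 38-8 0-52 52"/>
exit: south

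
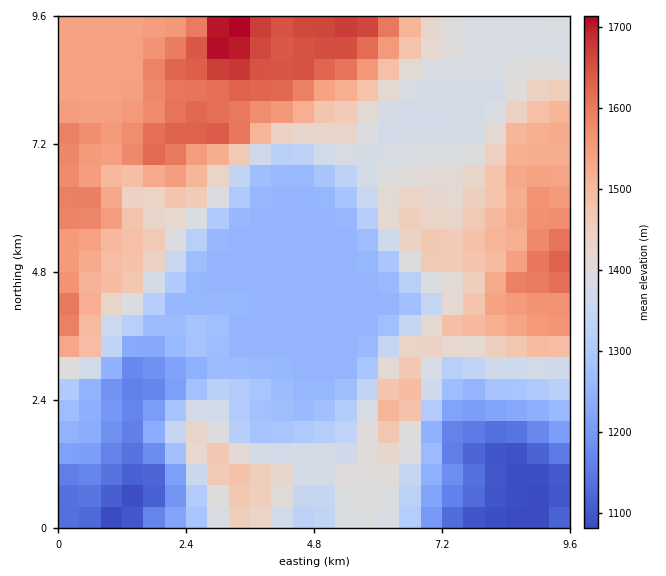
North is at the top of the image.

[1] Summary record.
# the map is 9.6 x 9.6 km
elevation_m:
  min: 1070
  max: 1730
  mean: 1390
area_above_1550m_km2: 14.9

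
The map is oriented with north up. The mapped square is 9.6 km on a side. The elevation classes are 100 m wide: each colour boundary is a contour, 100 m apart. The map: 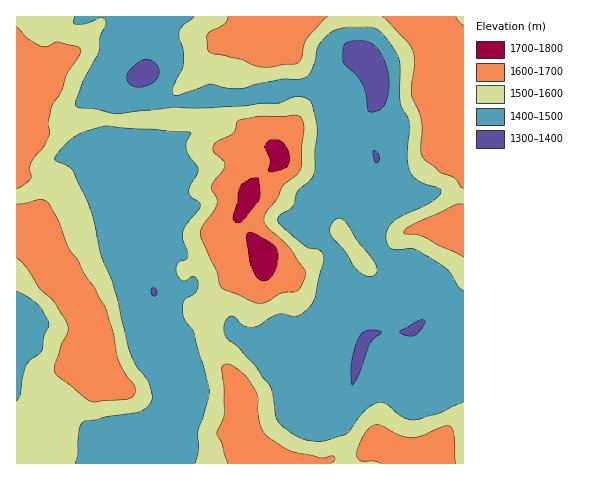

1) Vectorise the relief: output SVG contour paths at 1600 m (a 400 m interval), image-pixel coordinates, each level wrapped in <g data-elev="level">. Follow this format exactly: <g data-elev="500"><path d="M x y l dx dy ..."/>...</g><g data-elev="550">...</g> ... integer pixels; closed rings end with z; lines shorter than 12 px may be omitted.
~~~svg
<g data-elev="1600"><path d="M330 463l5-3-1-4-13 2-27-6-10-4-18-13-6-12-2-13 0-12-2-7-12-16-10-9-7-2-4 1-1 4 2 19 0 26-7 19 5 11 6 19"/><path d="M456 463l-2-29-2-6-2-2-6 0-23 10-10 2-12-3-16-9-7-1-6 2-6 7-6 12-2 9 5 6 14 0 6 2"/><path d="M254 302l10 1 17-10 17-2 3-5 4-10 0-6-14-20-23-22-4-8 2-7 11-14 5-12 15-13 4-6 3-41-2-8-4-4-38 1-21 4-2 3-3 10-17 8-4 6 1 5 9 8 2 6-13 20 0 3 5 10 0 5-3 7-12 16-2 5 1 5 16 34 4 16 3 3z"/><path d="M17 258l9 9 14 21 14 13 14 24 0 8-7 11-6 21-1 5 2 5 35 27 34-3 7-2 3-5 0-4-9-13-8-14-5-28-8-26-10-19-12-16-6-13-8-10-10-28-10-17-3-3-5-2-24 5"/><path d="M463 204l-8 1-39 18-9 5-3 4 2 2 10 0 8 3 39 20"/><path d="M17 188l8-4 6-6-2-9 1-4 4-7 10-12 5-12-1-11 4-17 9-14 6-18 11-17 3-7-4-3-18-5-4 0-8 5-6-1-14-8-10-11"/><path d="M228 17l-1 3-3 4-17 10 0 14 2 4 5 2 28 6 14 6 10 1 28-3 5-2 3-5 2-12 3-6 21-22"/><path d="M383 17l25 25 5 11 1 11-3 28 11 31-1 25 1 9 17 15 16 7 8 9"/></g>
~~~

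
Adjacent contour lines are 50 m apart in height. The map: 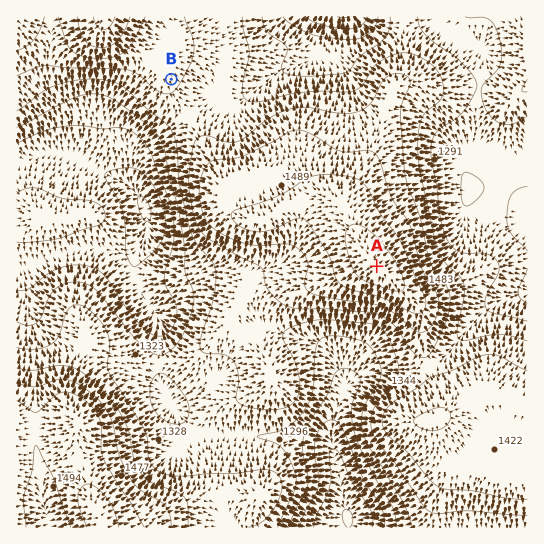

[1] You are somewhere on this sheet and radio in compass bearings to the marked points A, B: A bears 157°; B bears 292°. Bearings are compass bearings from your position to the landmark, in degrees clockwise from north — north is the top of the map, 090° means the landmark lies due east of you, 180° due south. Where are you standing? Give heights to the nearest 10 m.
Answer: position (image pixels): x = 324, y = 141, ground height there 1450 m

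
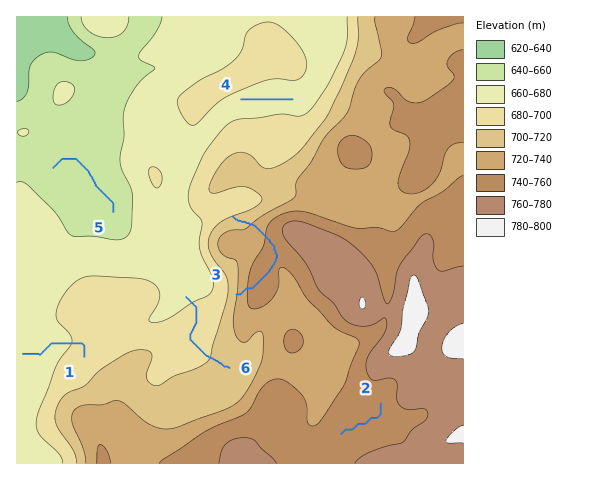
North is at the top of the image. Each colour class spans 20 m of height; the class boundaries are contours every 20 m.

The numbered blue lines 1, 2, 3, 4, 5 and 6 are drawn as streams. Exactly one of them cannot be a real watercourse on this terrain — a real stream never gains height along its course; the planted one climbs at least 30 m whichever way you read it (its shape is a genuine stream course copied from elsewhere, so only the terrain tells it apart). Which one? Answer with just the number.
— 3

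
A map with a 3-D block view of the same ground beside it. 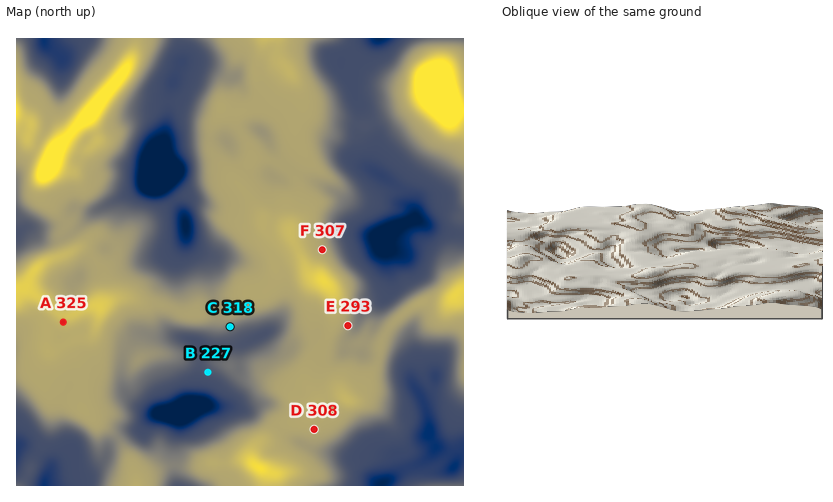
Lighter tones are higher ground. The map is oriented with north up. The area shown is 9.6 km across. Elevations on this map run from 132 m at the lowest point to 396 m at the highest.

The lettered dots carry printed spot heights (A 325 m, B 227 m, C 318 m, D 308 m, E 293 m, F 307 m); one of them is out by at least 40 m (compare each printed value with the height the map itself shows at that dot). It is C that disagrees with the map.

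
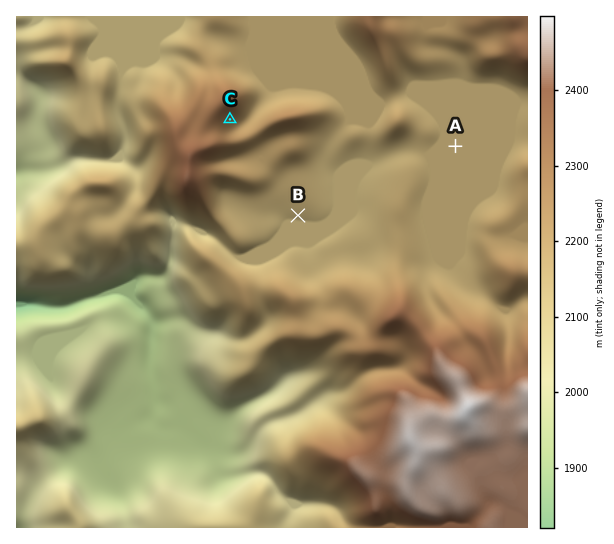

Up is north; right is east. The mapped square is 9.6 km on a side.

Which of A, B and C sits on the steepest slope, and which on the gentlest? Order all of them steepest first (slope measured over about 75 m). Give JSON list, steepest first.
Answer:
["C", "B", "A"]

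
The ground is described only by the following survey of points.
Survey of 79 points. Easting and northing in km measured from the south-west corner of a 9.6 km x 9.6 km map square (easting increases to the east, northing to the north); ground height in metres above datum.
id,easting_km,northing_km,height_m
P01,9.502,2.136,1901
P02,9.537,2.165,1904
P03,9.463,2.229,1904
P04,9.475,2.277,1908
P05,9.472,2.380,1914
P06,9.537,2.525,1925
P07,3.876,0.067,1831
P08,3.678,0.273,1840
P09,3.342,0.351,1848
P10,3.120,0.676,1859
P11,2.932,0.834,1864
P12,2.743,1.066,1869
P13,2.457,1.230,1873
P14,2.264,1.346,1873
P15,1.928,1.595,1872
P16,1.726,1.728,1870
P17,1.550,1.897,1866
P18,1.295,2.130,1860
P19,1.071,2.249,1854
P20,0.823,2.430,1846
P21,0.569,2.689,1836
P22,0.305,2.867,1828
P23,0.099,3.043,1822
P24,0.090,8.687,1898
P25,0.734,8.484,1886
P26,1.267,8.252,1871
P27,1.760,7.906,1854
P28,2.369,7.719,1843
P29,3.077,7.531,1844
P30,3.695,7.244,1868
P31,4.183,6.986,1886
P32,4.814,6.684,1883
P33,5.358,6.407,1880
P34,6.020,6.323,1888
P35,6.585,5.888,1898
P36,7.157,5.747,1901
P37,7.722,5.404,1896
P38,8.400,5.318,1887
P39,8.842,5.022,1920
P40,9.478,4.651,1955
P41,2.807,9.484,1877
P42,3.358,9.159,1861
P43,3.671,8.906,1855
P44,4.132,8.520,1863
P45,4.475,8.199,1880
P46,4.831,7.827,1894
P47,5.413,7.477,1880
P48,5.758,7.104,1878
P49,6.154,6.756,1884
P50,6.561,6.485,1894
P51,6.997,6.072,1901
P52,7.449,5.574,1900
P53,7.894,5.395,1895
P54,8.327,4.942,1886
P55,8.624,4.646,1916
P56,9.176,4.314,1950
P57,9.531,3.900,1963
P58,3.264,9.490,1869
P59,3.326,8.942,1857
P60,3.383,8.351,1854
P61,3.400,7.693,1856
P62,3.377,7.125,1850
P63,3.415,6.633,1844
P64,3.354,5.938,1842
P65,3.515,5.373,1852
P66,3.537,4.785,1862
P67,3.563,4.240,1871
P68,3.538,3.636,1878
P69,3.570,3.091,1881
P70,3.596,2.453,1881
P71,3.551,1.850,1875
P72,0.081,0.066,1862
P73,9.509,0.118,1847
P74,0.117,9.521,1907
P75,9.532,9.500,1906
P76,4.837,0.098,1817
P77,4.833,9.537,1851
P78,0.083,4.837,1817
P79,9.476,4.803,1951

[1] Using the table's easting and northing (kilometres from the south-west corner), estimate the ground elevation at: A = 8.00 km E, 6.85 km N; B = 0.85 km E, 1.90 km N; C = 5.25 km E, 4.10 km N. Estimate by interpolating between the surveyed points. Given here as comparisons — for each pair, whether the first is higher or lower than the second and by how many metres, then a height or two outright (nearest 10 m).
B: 60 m lower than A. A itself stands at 1910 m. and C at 1890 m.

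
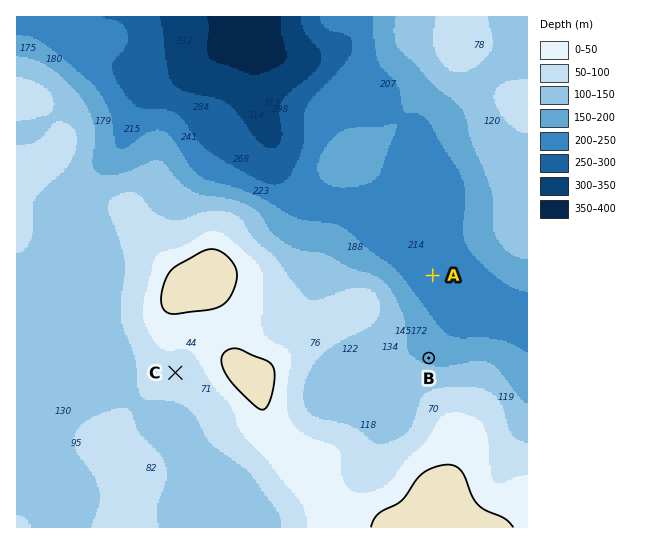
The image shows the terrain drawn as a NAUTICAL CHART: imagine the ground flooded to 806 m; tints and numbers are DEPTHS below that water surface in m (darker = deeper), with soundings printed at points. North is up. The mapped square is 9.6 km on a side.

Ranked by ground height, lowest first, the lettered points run A B C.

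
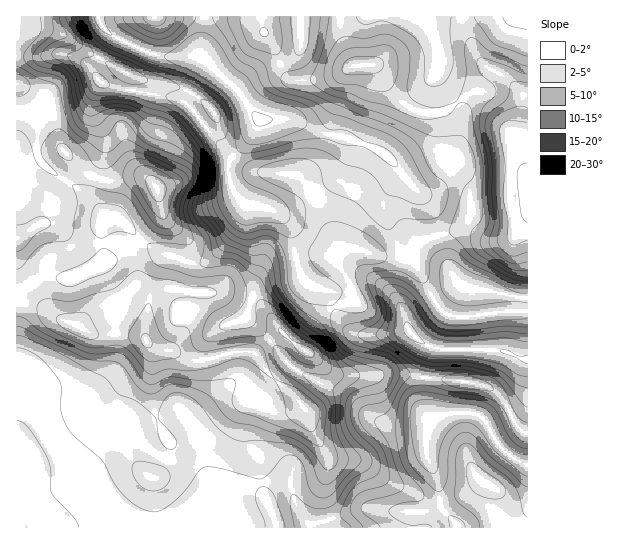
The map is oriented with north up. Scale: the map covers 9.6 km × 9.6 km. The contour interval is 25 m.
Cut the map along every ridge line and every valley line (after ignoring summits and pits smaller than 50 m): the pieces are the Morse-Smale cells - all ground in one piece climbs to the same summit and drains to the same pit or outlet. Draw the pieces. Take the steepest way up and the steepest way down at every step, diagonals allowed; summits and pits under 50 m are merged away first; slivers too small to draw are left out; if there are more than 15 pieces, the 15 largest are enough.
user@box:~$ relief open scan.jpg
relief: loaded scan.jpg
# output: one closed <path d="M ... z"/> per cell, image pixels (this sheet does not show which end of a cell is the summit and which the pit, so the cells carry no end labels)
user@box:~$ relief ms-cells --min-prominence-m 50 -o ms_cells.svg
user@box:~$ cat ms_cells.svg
<path d="M299 16l-94 0-5 39-19 2-22-1-25-9-27-15-9-16-81 0-1 15 23-3 22 5 30 22 41 22 0 18-9 28 1 16 11 27 22 23 4 18-1 12-17 20 3 5 19 11 13 2 15 7 6 0 14-7 15-16 11-15 7-21 25 4 17 14 4 11 4 27 7 17-40 7-8 8-3 6 12 8 15 22 23 20 10-22 11-14 11-6 22-5-4-15-16-26 0-7 5-5 18 0 28 8 11 0 3-2-16-41 2-17 12-20 0-7-4-7-9-8-17-10-23-8-27-5-25-12-33 0-10-10-14-20 18-17 31-10 10-8 5-13z"/><path d="M115 217l-8 0-4 6-2 15 3 24-2 2-32 15-23-2-31 13 0 95 20 24 40 70 2 2 15-22 24-20 14-7 6-5 44-16 15 23 16 57 6 8 11 4 6-8 15-10 17-4 15 0 7 4 11 28 10 11 19-4-5-19 4-43-17-32-3-12-4-7-37-36-11-17 13-15-24-21 6-19-29-7-29 0-24-4-12 4-7 8-13-21-1-29 5-9-18-20z"/><path d="M39 28l-16 1-7 4 1 256 30-12 23 2 32-15 2-2 0-11-3-22 6-12 8 0 8 4 19 20 19-24-4-28-22-23-11-27-1-16 9-28 0-18-41-22-25-19z"/><path d="M17 385l0 143 315-1-3-7-19 4-10-11-11-28-7-4-15 0-17 4-15 10-6 8-11-4-6-8-16-57-15-23-44 16-6 5-22 12-16 15-15 22-30-48-12-24z"/><path d="M359 249l-18 0-5 5 0 7 16 26 4 15-22 5-11 6-11 14-9 22 11 7 16 16 7 3 40 1 20-3 69 8 21 6 16 12 13 26 11 8 1-135-38-7-21-2-8-4-6 0-42 24-6 6-1 6-11-27 6-37-22-1z"/><path d="M527 16l-103 1 16 37-3 19 2 5 10 16 8 9 16-10 13 0 14 17 9 21 8 4-5 7-3 29 0 32 7 32-7 4-16 1-24-11-10 0-38 12-12 14-8 2-1 13-5 17 1 11 10 23 1-6 6-6 42-24 62 12 11 0z"/><path d="M339 16l-38 0 0 26-5 13-10 8-31 10-18 17 14 20 10 10 33 0 25 12 27 5 23 8 17 10 32 36 11 1 8-4 8-9 14-20 0-17 5-21-3-12-4-6-14 9-18 1-10-2-13-8-14-16-8-16-6-6-19 0-3-3-11-28z"/><path d="M270 340l-14 14 11 17 37 36 4 7 3 12 17 32-4 43 5 18 5 0 24-10 65 3 18-3-4-30-10-25 0-30-37 1-15-5-30-27-18-6-34-19-12-11z"/><path d="M481 92l-8 1-16 9 7 13-5 27 0 17-14 20-8 9-8 4-11-1-19-21 0 7-14 24 0 13 17 42 7-1 14-15 36-11 10 0 24 11 16-1 7-4-7-32 0-32 3-29 5-7-8-4-14-29-9-9z"/><path d="M466 412l-17 1-14 4-7 8-1 29 10 25 4 30 17 19 69 0 1-63-18-9-13-13-15-26z"/><path d="M282 332l-7 3-4 6 10 16 12 11 34 19 18 6 30 27 15 5 20 0 17-1 8-7 14-4 25 0 10 6 13 24 13 13 11 7 7 0 0-29-12-9-11-22-12-14-27-8-69-8-20 3-40-1-7-3-16-16-16-9z"/><path d="M255 205l-10 1-2 12-15 23-15 16-14 7-6 0-15-7-13-2-23-14-6 9 1 29 11 19 2 2 9-9 18-3 16 4 29 0 29 8 4-7 8-8 14-4 22-2 2-5-5-13-4-27-4-11-14-12z"/><path d="M423 16l-82 0-1 11 12 35 3 3 19 0 6 6 13 23 14 13 18 6 13 0 11-4 7-7-17-24-2-5 3-19-5-16z"/><path d="M203 16l-104 1 2 8 6 7 30 16 22 8 22 1 19-2 4-28z"/><path d="M442 509l-19 3-65-3-28 10-1 3 4 6 124 0-2-6z"/>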